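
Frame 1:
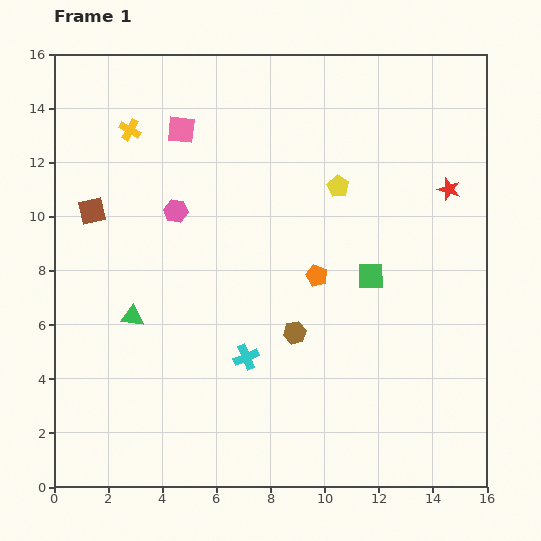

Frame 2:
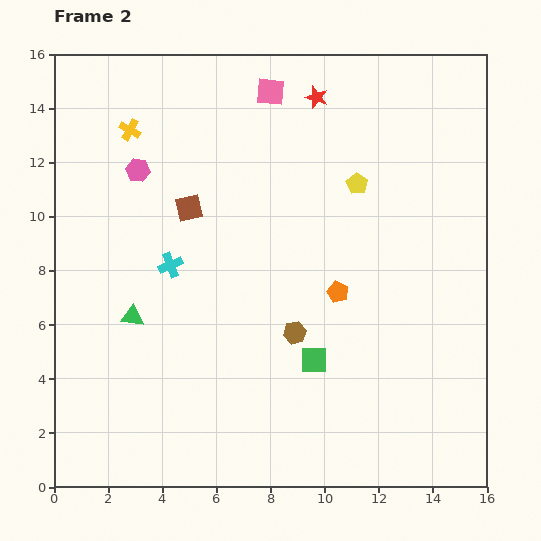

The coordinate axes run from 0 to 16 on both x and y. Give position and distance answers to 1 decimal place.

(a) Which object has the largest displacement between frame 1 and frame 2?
the red star

(moved 6.0; next 4.4)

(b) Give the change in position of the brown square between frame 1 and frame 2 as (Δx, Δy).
(3.6, 0.1)

The brown square was at (1.4, 10.2) in frame 1 and (5.0, 10.3) in frame 2.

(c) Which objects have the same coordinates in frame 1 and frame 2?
the green triangle, the brown hexagon, the yellow cross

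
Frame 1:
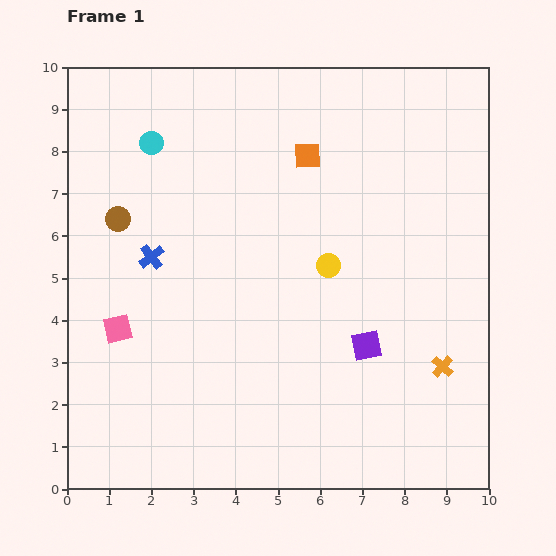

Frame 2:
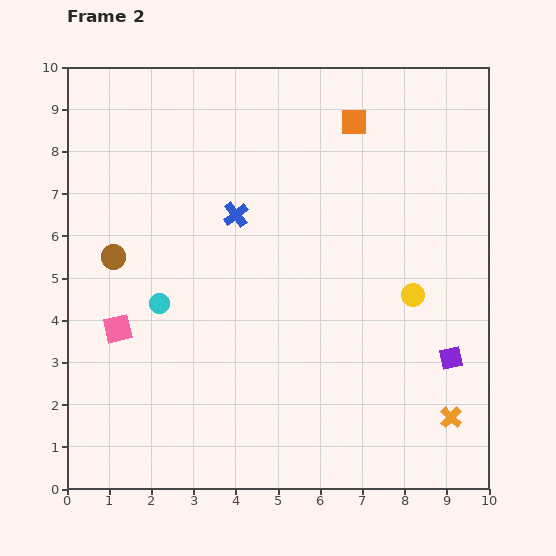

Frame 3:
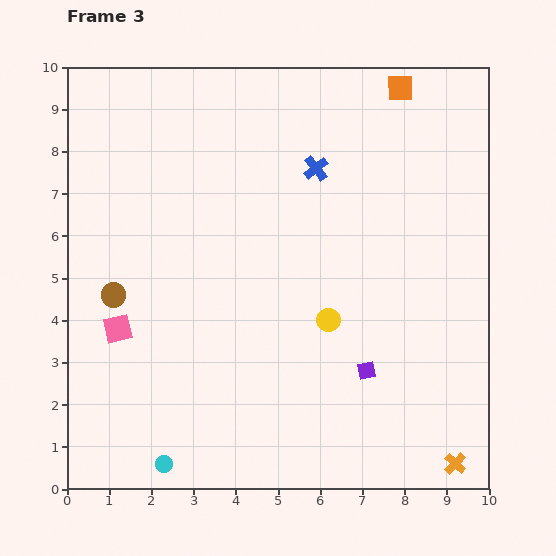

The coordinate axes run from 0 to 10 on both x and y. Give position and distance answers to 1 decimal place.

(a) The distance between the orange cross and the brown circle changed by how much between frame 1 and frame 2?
+0.4

Distance in frame 1: 8.5. Distance in frame 2: 8.9.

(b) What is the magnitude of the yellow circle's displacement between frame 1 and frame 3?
1.3

The yellow circle moved from (6.2, 5.3) to (6.2, 4.0), a distance of √(0.0² + 1.3²) ≈ 1.3.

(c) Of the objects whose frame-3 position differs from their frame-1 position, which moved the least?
the purple square

(moved 0.6)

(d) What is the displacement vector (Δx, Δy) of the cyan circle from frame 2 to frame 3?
(0.1, -3.8)

The cyan circle was at (2.2, 4.4) in frame 2 and (2.3, 0.6) in frame 3.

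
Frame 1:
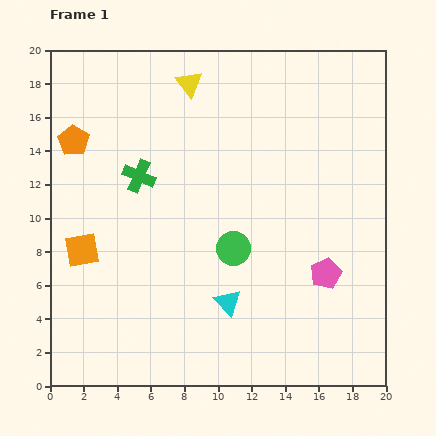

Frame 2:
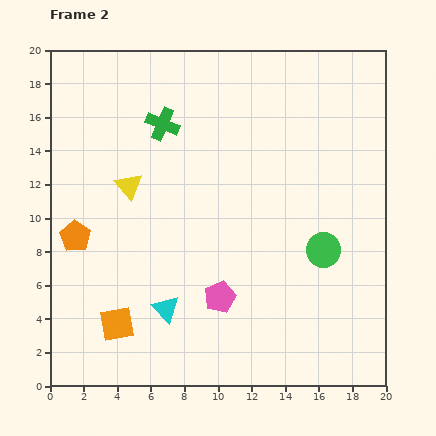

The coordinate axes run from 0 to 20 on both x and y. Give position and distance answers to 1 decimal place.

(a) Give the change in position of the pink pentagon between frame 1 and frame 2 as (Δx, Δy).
(-6.3, -1.4)

The pink pentagon was at (16.4, 6.7) in frame 1 and (10.1, 5.3) in frame 2.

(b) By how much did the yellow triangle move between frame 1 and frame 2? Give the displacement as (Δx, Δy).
(-3.6, -6.1)

The yellow triangle was at (8.3, 18.0) in frame 1 and (4.7, 11.9) in frame 2.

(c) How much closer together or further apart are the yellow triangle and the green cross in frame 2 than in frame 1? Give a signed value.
-2.1

Distance in frame 1: 6.3. Distance in frame 2: 4.2.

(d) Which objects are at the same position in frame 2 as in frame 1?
none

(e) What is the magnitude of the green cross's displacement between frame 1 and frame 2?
3.4

The green cross moved from (5.3, 12.5) to (6.7, 15.6), a distance of √(1.4² + 3.1²) ≈ 3.4.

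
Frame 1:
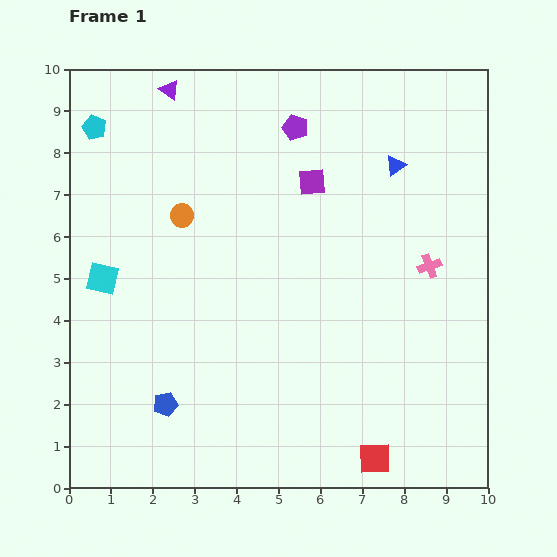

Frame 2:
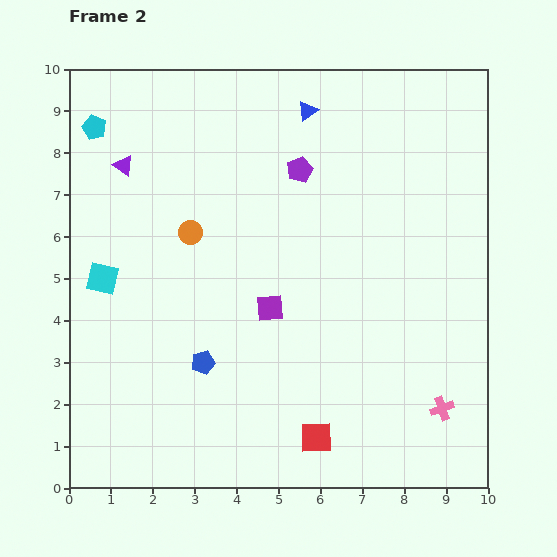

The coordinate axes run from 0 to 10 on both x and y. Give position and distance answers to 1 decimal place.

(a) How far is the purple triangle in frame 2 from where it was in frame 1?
2.1

The purple triangle moved from (2.4, 9.5) to (1.3, 7.7), a distance of √(1.1² + 1.8²) ≈ 2.1.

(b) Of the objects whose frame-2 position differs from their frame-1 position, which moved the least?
the orange circle

(moved 0.4)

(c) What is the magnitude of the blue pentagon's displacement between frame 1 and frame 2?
1.3

The blue pentagon moved from (2.3, 2.0) to (3.2, 3.0), a distance of √(0.9² + 1.0²) ≈ 1.3.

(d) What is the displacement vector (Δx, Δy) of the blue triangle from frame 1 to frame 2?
(-2.1, 1.3)

The blue triangle was at (7.8, 7.7) in frame 1 and (5.7, 9.0) in frame 2.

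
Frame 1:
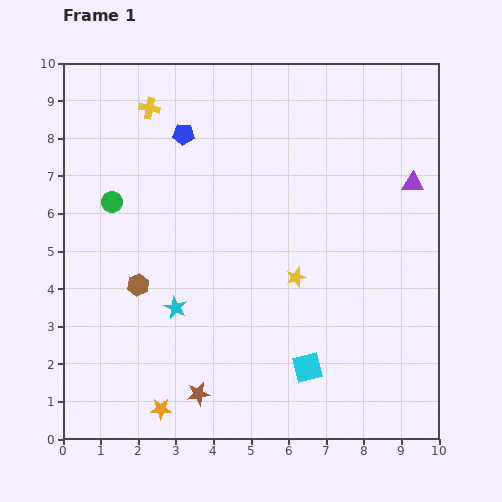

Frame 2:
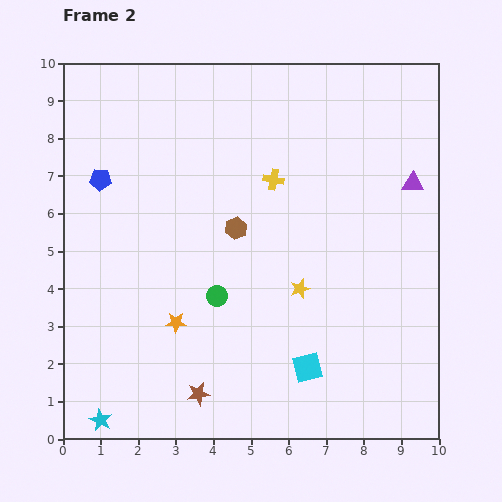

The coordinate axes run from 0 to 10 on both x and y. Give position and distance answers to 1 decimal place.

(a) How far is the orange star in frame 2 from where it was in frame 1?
2.3

The orange star moved from (2.6, 0.8) to (3.0, 3.1), a distance of √(0.4² + 2.3²) ≈ 2.3.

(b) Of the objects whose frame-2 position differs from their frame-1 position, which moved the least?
the yellow star

(moved 0.3)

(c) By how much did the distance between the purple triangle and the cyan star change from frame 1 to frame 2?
+3.3

Distance in frame 1: 7.1. Distance in frame 2: 10.4.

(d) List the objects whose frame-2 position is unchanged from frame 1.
the purple triangle, the brown star, the cyan square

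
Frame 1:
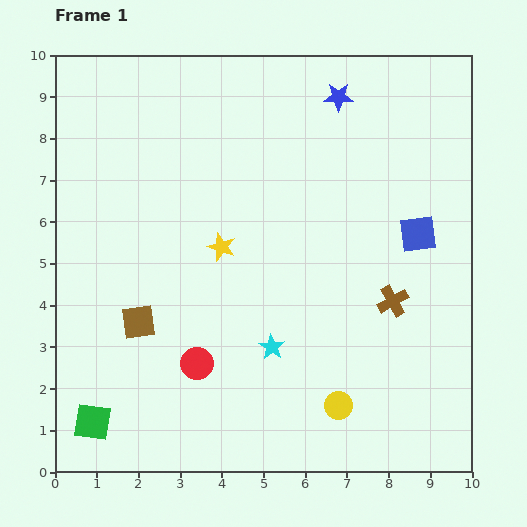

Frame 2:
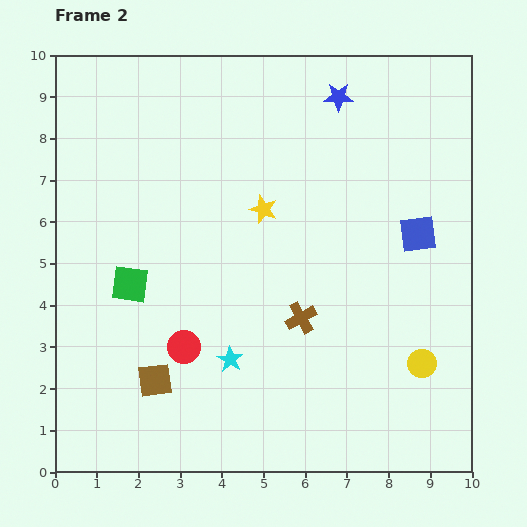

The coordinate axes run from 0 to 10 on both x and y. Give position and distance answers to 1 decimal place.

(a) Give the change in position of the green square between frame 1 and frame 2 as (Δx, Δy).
(0.9, 3.3)

The green square was at (0.9, 1.2) in frame 1 and (1.8, 4.5) in frame 2.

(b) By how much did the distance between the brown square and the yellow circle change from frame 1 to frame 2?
+1.2

Distance in frame 1: 5.2. Distance in frame 2: 6.4.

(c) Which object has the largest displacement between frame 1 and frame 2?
the green square

(moved 3.4; next 2.2)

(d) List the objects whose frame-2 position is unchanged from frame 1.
the blue square, the blue star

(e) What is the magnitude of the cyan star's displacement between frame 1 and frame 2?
1.0

The cyan star moved from (5.2, 3.0) to (4.2, 2.7), a distance of √(1.0² + 0.3²) ≈ 1.0.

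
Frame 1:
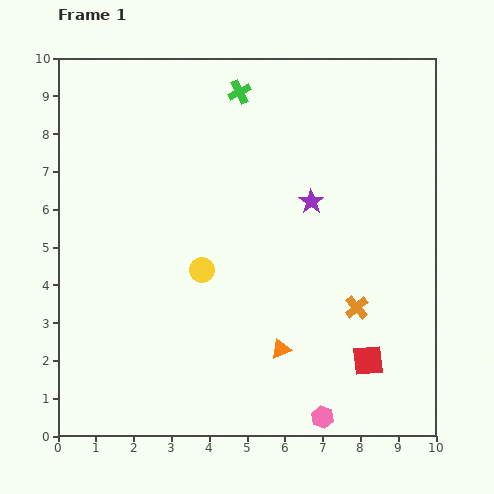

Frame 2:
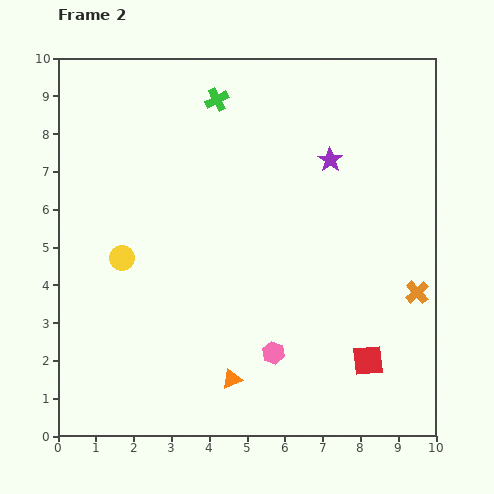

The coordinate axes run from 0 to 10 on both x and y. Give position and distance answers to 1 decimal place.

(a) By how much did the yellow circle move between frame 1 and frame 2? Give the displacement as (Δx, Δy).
(-2.1, 0.3)

The yellow circle was at (3.8, 4.4) in frame 1 and (1.7, 4.7) in frame 2.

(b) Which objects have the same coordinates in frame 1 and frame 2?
the red square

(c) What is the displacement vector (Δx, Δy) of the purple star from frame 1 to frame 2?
(0.5, 1.1)

The purple star was at (6.7, 6.2) in frame 1 and (7.2, 7.3) in frame 2.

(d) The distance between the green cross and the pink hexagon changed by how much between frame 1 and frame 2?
-2.0

Distance in frame 1: 8.9. Distance in frame 2: 6.9.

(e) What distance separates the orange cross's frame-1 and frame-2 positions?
1.6

The orange cross moved from (7.9, 3.4) to (9.5, 3.8), a distance of √(1.6² + 0.4²) ≈ 1.6.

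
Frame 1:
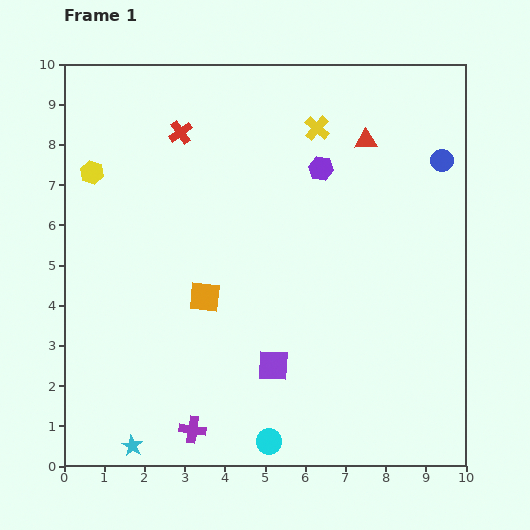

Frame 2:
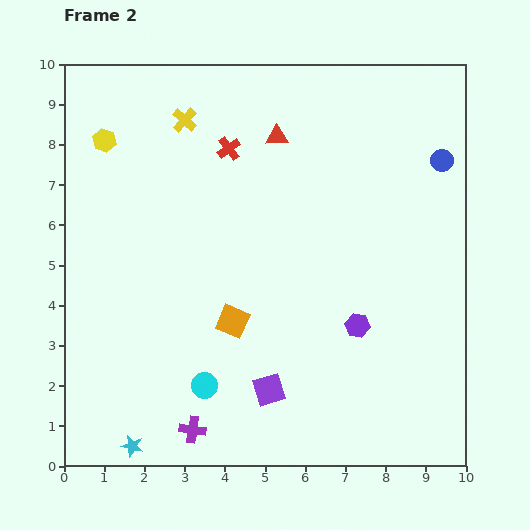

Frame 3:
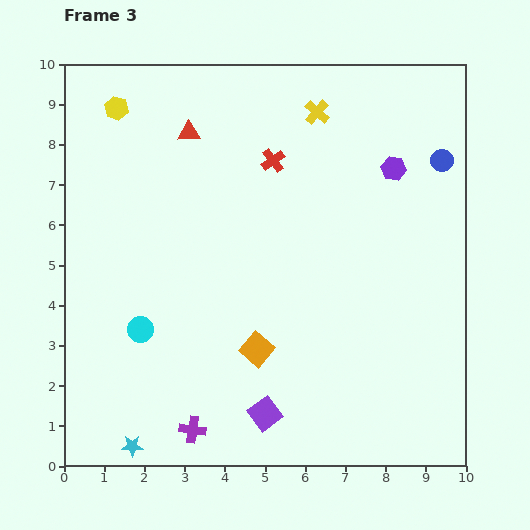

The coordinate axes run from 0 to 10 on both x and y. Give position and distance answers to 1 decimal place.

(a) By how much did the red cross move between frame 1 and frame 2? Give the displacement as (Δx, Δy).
(1.2, -0.4)

The red cross was at (2.9, 8.3) in frame 1 and (4.1, 7.9) in frame 2.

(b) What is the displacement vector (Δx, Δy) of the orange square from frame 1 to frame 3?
(1.3, -1.3)

The orange square was at (3.5, 4.2) in frame 1 and (4.8, 2.9) in frame 3.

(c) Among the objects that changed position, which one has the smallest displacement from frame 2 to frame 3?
the purple square

(moved 0.6)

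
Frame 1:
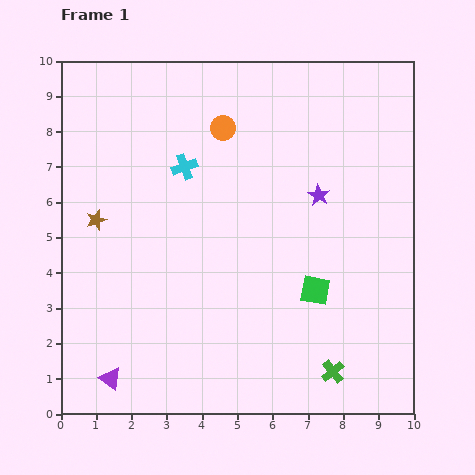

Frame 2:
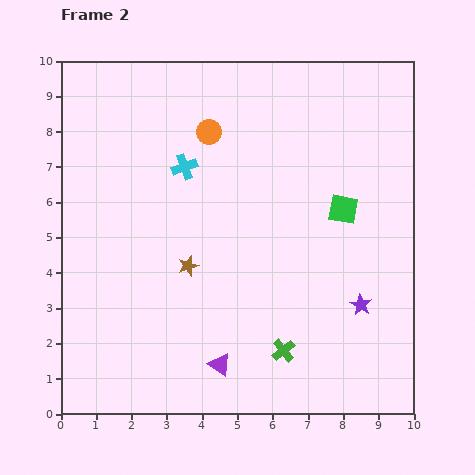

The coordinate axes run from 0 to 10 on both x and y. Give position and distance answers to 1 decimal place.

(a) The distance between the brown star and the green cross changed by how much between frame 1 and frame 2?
-4.4

Distance in frame 1: 8.0. Distance in frame 2: 3.6.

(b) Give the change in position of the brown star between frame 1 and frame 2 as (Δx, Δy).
(2.6, -1.3)

The brown star was at (1.0, 5.5) in frame 1 and (3.6, 4.2) in frame 2.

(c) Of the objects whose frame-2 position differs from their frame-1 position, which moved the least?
the orange circle

(moved 0.4)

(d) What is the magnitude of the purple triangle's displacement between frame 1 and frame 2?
3.1

The purple triangle moved from (1.4, 1.0) to (4.5, 1.4), a distance of √(3.1² + 0.4²) ≈ 3.1.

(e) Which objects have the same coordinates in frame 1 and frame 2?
the cyan cross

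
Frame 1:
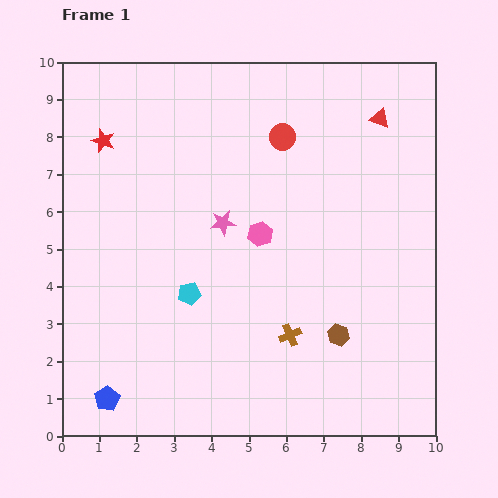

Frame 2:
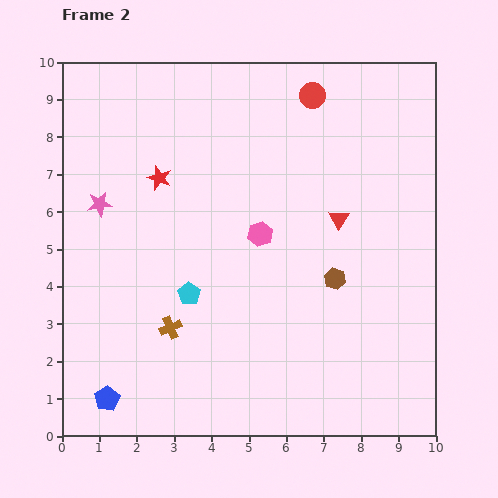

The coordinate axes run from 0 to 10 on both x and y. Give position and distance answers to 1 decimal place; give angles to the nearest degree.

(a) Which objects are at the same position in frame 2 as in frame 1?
the pink hexagon, the cyan pentagon, the blue pentagon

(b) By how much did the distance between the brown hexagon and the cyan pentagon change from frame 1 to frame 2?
-0.2

Distance in frame 1: 4.1. Distance in frame 2: 3.9.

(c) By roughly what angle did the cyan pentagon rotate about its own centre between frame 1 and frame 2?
26° counter-clockwise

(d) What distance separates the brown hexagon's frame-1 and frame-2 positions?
1.5

The brown hexagon moved from (7.4, 2.7) to (7.3, 4.2), a distance of √(0.1² + 1.5²) ≈ 1.5.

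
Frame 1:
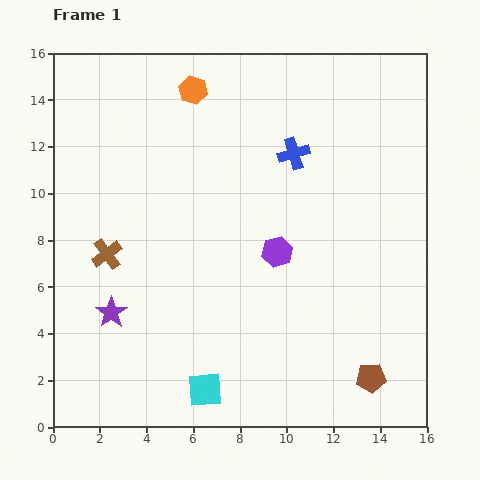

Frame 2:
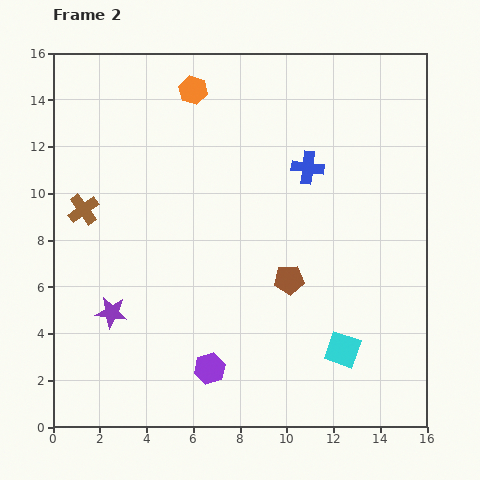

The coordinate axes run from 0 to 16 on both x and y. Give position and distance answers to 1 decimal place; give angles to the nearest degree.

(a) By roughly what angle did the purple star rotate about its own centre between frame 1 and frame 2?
30° counter-clockwise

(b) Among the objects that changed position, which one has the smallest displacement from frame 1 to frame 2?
the blue cross

(moved 0.8)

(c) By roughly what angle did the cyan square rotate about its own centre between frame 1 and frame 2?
23° clockwise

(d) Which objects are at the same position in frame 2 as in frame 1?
the purple star, the orange hexagon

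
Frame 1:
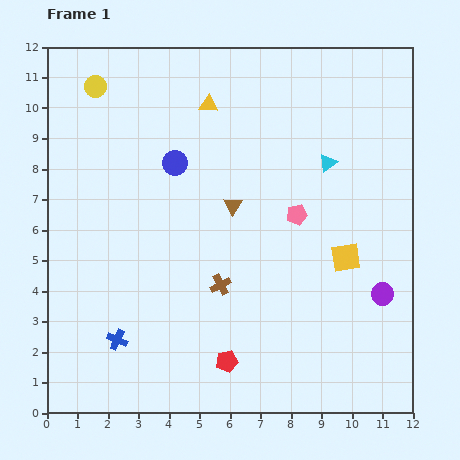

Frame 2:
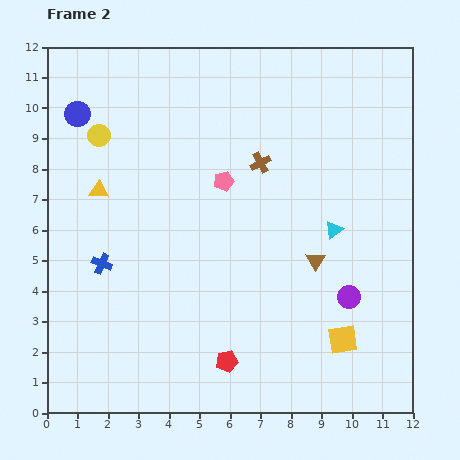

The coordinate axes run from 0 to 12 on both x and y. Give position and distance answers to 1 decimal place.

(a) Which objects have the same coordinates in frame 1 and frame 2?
the red pentagon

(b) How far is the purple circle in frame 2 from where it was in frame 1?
1.1

The purple circle moved from (11.0, 3.9) to (9.9, 3.8), a distance of √(1.1² + 0.1²) ≈ 1.1.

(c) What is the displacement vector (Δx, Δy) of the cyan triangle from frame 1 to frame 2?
(0.2, -2.2)

The cyan triangle was at (9.2, 8.2) in frame 1 and (9.4, 6.0) in frame 2.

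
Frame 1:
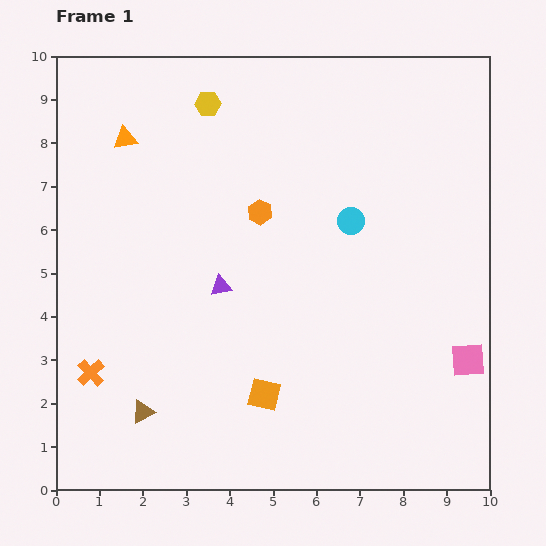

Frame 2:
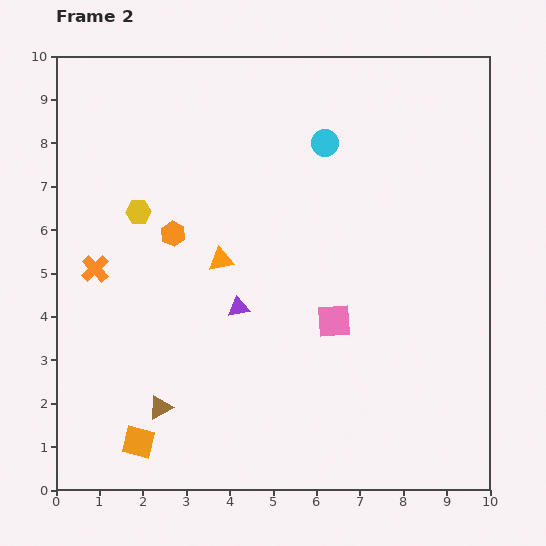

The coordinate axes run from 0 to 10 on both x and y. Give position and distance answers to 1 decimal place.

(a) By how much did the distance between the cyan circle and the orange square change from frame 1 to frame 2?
+3.6

Distance in frame 1: 4.5. Distance in frame 2: 8.1.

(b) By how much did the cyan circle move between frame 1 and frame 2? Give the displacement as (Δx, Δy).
(-0.6, 1.8)

The cyan circle was at (6.8, 6.2) in frame 1 and (6.2, 8.0) in frame 2.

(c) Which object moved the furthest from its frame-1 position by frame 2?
the orange triangle

(moved 3.6; next 3.2)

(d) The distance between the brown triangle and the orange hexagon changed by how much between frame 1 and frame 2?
-1.3

Distance in frame 1: 5.3. Distance in frame 2: 4.0.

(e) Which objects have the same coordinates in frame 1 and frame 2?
none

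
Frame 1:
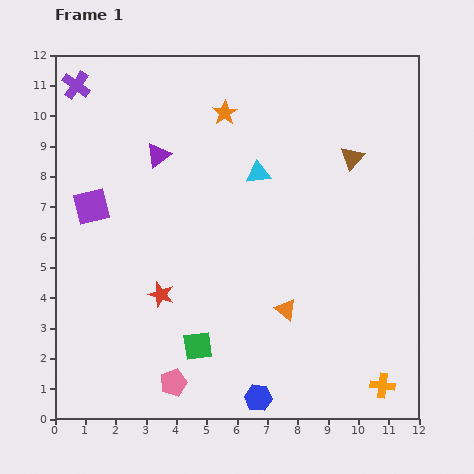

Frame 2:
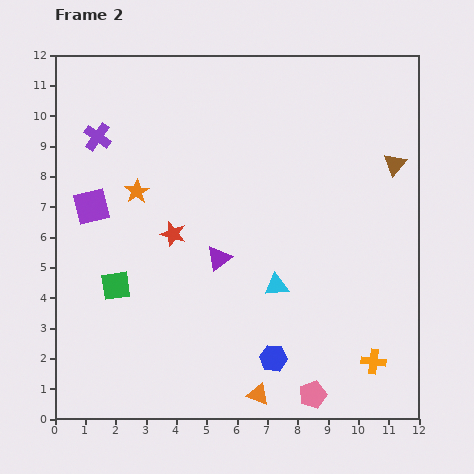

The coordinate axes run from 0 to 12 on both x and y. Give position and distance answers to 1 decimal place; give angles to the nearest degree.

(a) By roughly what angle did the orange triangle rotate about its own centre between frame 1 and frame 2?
18° counter-clockwise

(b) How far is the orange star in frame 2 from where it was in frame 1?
3.9

The orange star moved from (5.6, 10.1) to (2.7, 7.5), a distance of √(2.9² + 2.6²) ≈ 3.9.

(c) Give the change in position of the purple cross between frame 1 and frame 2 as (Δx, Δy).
(0.7, -1.7)

The purple cross was at (0.7, 11.0) in frame 1 and (1.4, 9.3) in frame 2.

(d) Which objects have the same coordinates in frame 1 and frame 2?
the purple square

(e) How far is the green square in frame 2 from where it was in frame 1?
3.4

The green square moved from (4.7, 2.4) to (2.0, 4.4), a distance of √(2.7² + 2.0²) ≈ 3.4.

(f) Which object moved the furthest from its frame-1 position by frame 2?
the pink pentagon

(moved 4.6; next 3.9)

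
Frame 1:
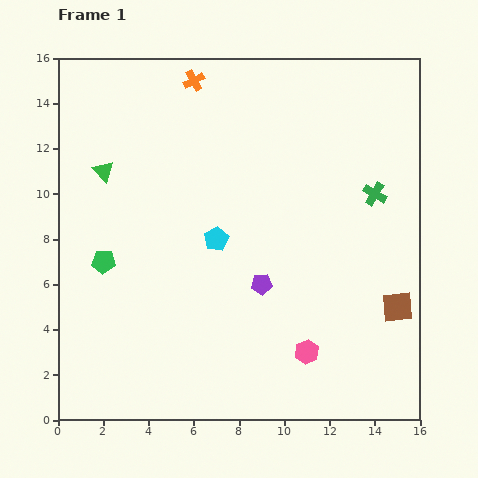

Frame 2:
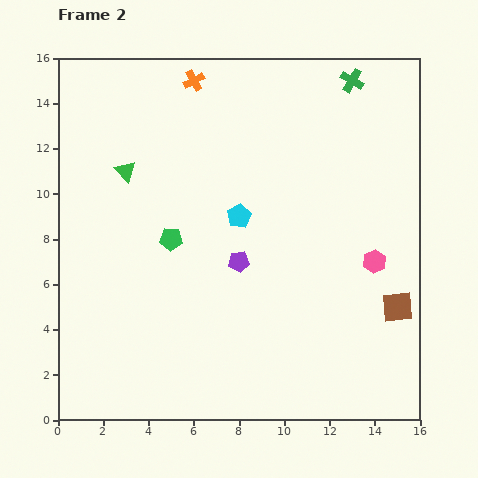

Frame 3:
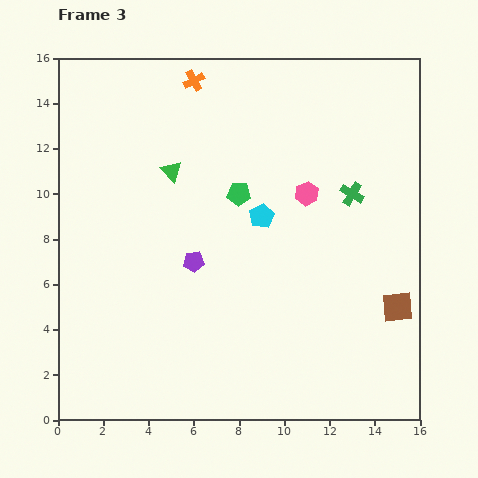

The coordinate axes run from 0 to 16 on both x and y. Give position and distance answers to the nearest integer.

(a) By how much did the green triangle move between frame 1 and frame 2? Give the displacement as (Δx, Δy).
(1, 0)

The green triangle was at (2, 11) in frame 1 and (3, 11) in frame 2.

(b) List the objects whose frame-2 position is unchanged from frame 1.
the orange cross, the brown square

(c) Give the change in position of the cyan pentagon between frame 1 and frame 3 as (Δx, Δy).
(2, 1)

The cyan pentagon was at (7, 8) in frame 1 and (9, 9) in frame 3.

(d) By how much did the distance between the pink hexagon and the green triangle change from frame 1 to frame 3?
-6

Distance in frame 1: 12. Distance in frame 3: 6.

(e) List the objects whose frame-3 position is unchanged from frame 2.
the orange cross, the brown square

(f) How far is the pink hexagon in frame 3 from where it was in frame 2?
4

The pink hexagon moved from (14, 7) to (11, 10), a distance of √(3² + 3²) ≈ 4.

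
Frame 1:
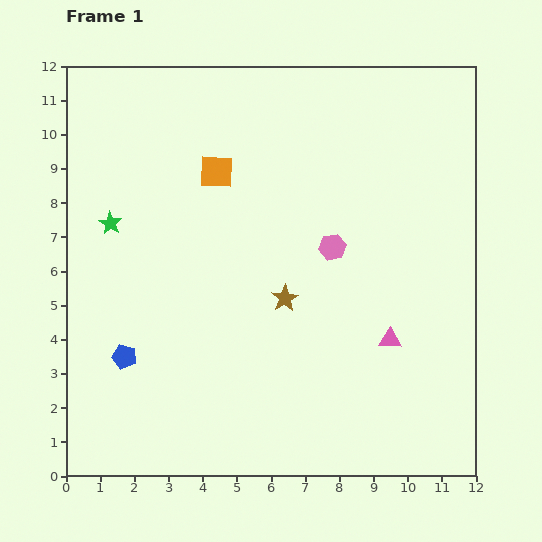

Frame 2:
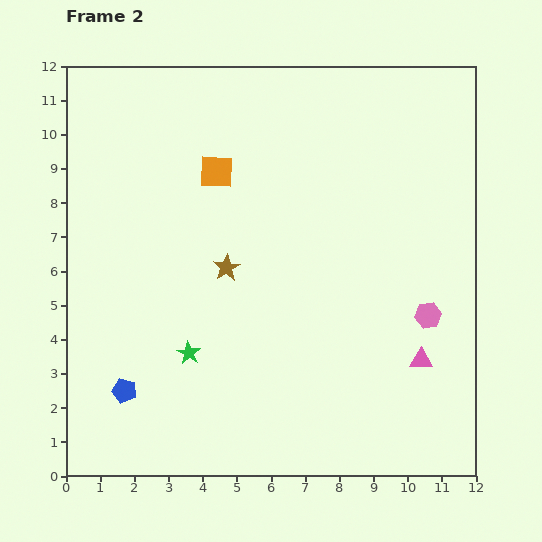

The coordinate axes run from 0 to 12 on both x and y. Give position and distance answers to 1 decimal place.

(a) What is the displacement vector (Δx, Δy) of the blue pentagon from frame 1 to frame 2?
(0.0, -1.0)

The blue pentagon was at (1.7, 3.5) in frame 1 and (1.7, 2.5) in frame 2.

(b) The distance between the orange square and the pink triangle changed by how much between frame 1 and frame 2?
+1.0

Distance in frame 1: 7.1. Distance in frame 2: 8.1.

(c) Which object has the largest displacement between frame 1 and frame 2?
the green star

(moved 4.4; next 3.4)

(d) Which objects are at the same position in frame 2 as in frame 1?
the orange square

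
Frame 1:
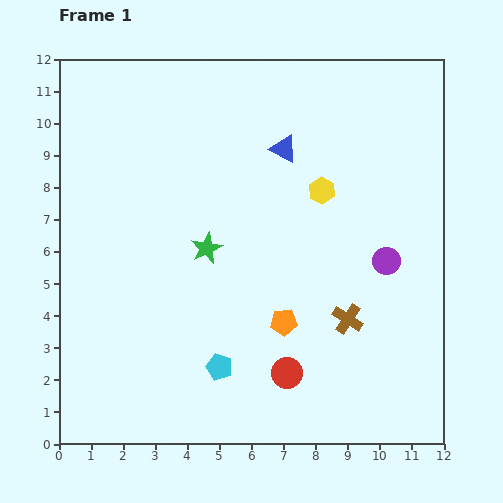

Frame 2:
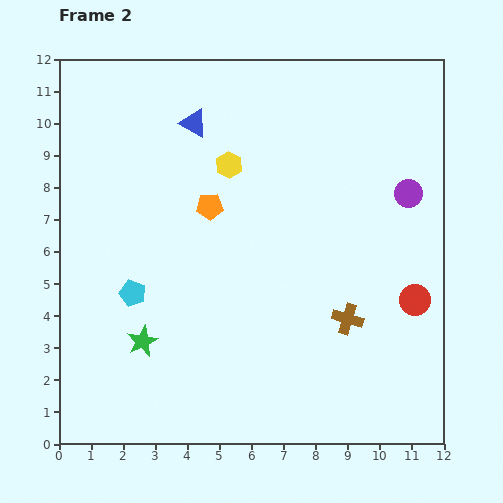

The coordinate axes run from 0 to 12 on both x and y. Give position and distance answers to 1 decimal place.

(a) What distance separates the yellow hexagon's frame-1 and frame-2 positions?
3.0

The yellow hexagon moved from (8.2, 7.9) to (5.3, 8.7), a distance of √(2.9² + 0.8²) ≈ 3.0.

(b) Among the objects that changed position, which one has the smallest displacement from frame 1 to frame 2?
the purple circle

(moved 2.2)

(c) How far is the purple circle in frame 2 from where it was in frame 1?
2.2

The purple circle moved from (10.2, 5.7) to (10.9, 7.8), a distance of √(0.7² + 2.1²) ≈ 2.2.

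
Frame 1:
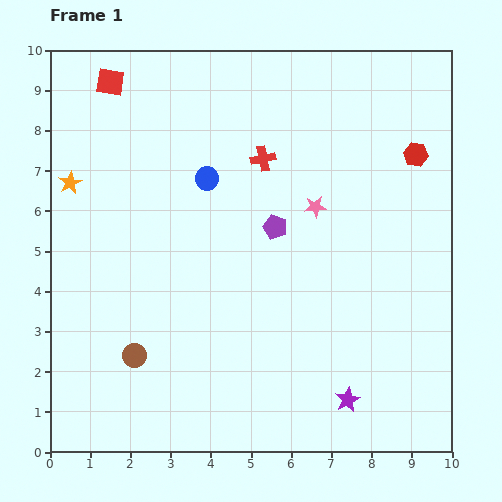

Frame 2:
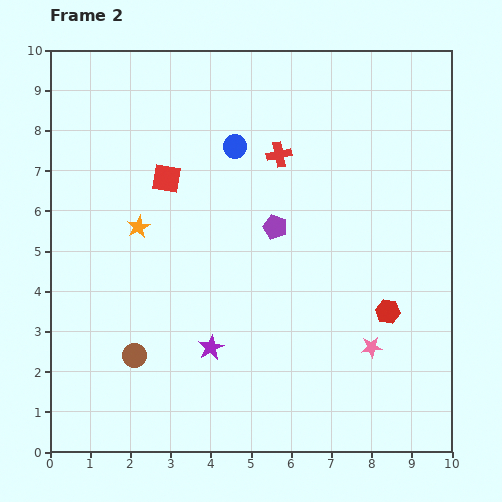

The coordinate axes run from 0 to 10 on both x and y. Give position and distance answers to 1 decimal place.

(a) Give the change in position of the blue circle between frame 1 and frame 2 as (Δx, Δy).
(0.7, 0.8)

The blue circle was at (3.9, 6.8) in frame 1 and (4.6, 7.6) in frame 2.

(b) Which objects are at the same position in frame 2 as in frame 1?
the brown circle, the purple pentagon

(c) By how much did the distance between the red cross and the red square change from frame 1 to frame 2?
-1.3

Distance in frame 1: 4.2. Distance in frame 2: 2.9.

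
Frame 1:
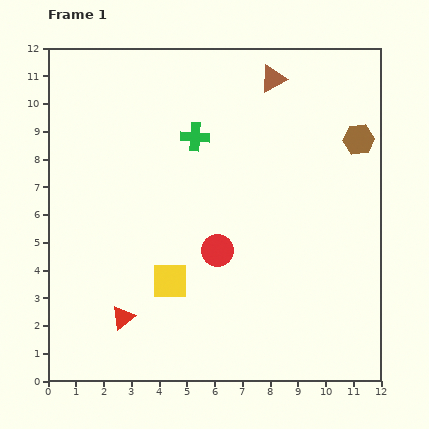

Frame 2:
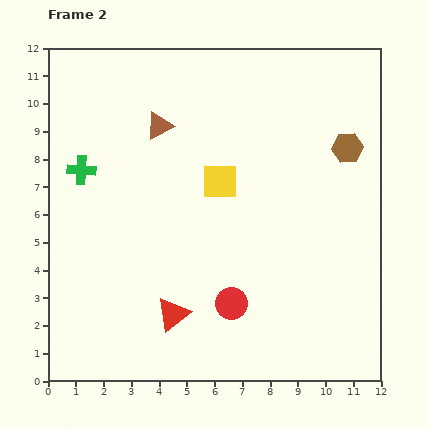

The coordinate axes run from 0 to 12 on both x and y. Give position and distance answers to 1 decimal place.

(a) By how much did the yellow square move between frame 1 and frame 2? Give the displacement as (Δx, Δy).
(1.8, 3.6)

The yellow square was at (4.4, 3.6) in frame 1 and (6.2, 7.2) in frame 2.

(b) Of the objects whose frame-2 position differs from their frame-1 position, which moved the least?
the brown hexagon

(moved 0.5)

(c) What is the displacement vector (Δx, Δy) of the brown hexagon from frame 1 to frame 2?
(-0.4, -0.3)

The brown hexagon was at (11.2, 8.7) in frame 1 and (10.8, 8.4) in frame 2.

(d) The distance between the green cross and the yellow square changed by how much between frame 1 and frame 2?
-0.3

Distance in frame 1: 5.3. Distance in frame 2: 5.0.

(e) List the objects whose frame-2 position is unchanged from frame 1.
none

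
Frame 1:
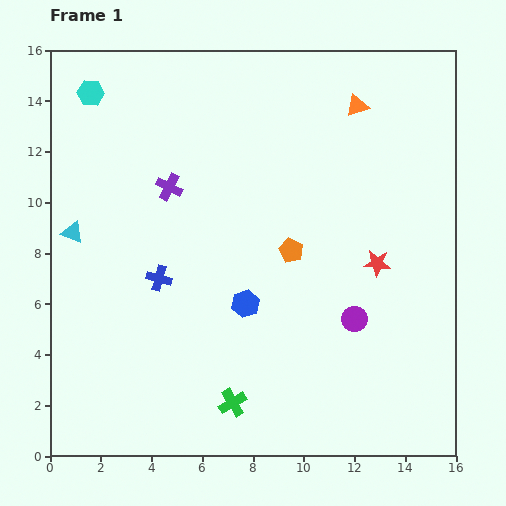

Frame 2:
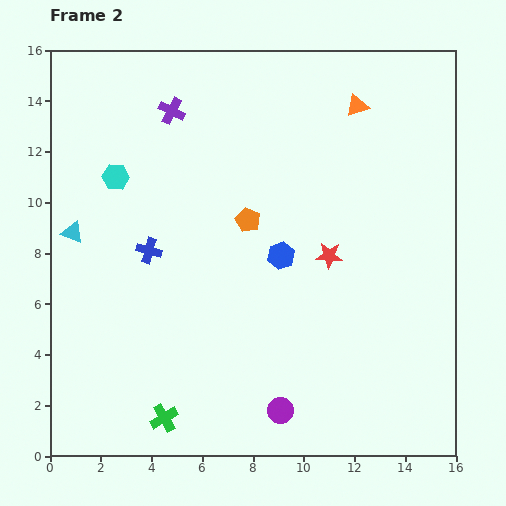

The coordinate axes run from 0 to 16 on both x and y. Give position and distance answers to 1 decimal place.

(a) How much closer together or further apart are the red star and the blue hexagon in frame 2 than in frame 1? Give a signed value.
-3.5

Distance in frame 1: 5.4. Distance in frame 2: 1.9.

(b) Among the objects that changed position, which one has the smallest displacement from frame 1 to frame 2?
the blue cross

(moved 1.2)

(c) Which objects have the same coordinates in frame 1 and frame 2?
the orange triangle, the cyan triangle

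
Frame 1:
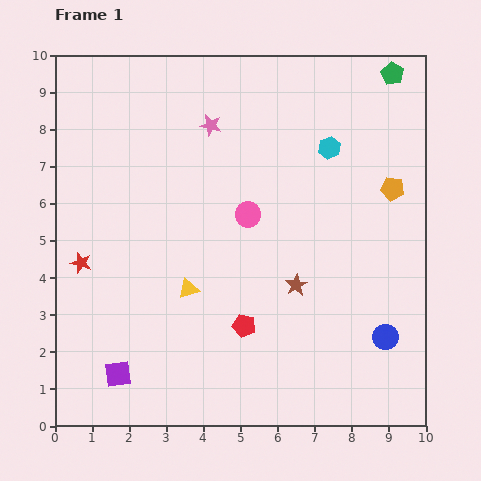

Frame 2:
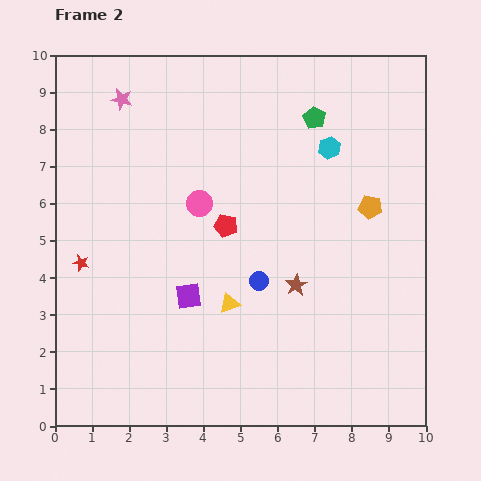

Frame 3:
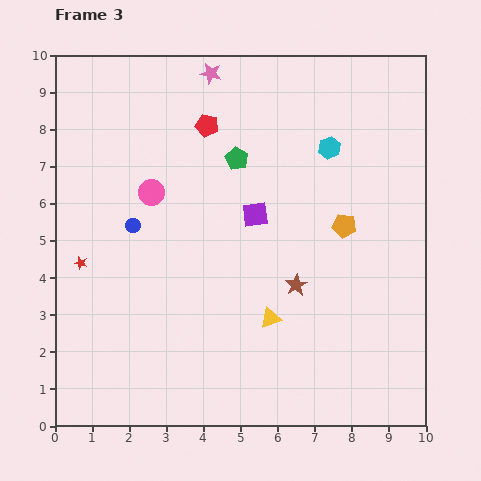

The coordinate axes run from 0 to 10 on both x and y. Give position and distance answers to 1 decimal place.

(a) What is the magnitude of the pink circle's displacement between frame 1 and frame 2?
1.3

The pink circle moved from (5.2, 5.7) to (3.9, 6.0), a distance of √(1.3² + 0.3²) ≈ 1.3.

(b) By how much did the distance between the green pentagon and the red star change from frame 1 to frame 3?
-4.8

Distance in frame 1: 9.8. Distance in frame 3: 5.0.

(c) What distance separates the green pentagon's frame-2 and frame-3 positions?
2.4

The green pentagon moved from (7.0, 8.3) to (4.9, 7.2), a distance of √(2.1² + 1.1²) ≈ 2.4.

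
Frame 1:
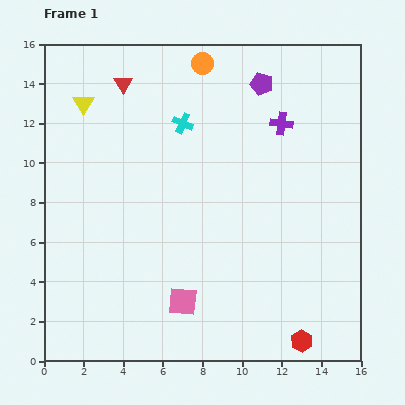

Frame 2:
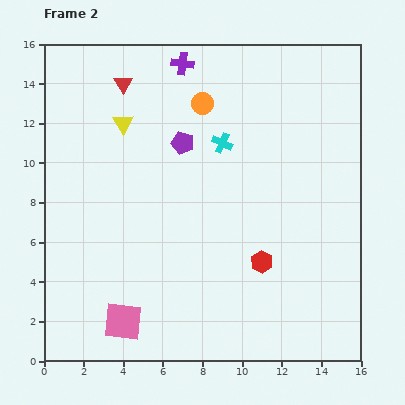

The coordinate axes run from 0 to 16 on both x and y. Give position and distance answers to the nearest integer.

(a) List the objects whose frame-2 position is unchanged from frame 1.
the red triangle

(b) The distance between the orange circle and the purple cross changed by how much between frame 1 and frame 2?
-3

Distance in frame 1: 5. Distance in frame 2: 2.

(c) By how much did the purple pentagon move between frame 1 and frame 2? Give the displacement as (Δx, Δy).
(-4, -3)

The purple pentagon was at (11, 14) in frame 1 and (7, 11) in frame 2.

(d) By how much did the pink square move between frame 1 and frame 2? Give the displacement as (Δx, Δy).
(-3, -1)

The pink square was at (7, 3) in frame 1 and (4, 2) in frame 2.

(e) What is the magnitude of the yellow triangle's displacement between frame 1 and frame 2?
2

The yellow triangle moved from (2, 13) to (4, 12), a distance of √(2² + 1²) ≈ 2.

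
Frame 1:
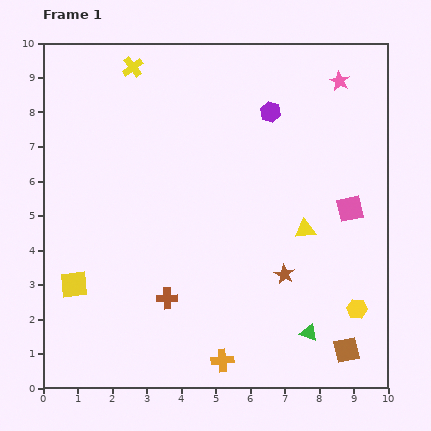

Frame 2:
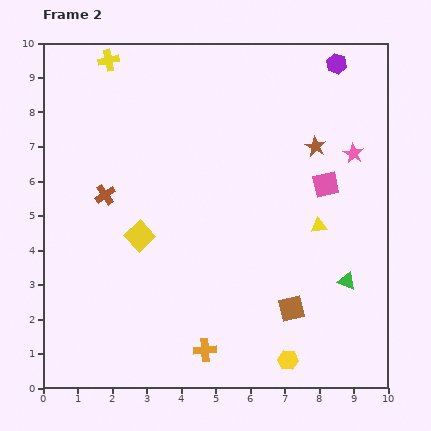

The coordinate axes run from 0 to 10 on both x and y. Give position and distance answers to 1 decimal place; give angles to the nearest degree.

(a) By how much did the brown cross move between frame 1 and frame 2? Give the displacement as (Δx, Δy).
(-1.8, 3.0)

The brown cross was at (3.6, 2.6) in frame 1 and (1.8, 5.6) in frame 2.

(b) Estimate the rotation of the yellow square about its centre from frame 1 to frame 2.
37° counter-clockwise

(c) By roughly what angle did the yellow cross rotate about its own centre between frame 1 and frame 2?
25° clockwise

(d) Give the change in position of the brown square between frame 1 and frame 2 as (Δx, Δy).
(-1.6, 1.2)

The brown square was at (8.8, 1.1) in frame 1 and (7.2, 2.3) in frame 2.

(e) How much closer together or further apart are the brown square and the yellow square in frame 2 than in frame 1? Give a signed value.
-3.2

Distance in frame 1: 8.1. Distance in frame 2: 4.9.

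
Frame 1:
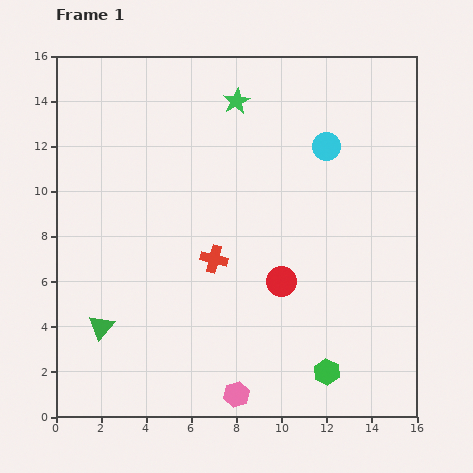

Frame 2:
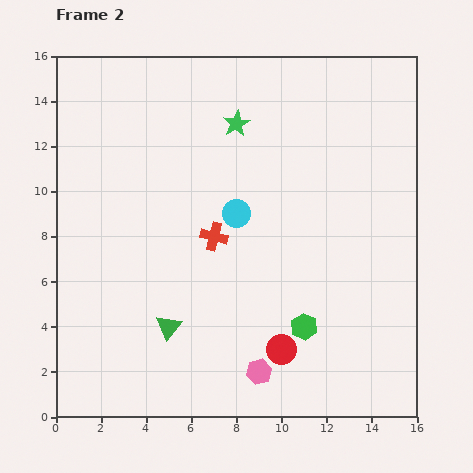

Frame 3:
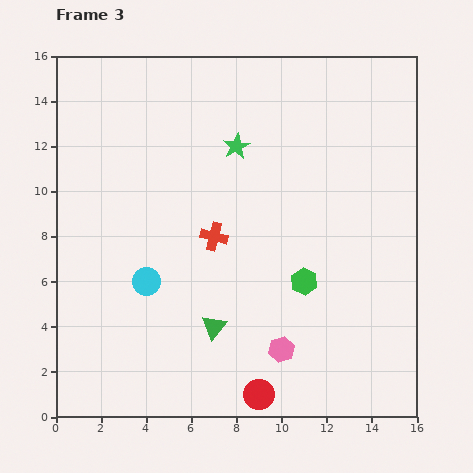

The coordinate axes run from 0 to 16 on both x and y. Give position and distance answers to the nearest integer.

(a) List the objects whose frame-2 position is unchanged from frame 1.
none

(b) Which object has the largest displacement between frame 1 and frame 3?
the cyan circle

(moved 10; next 5)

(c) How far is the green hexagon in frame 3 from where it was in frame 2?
2

The green hexagon moved from (11, 4) to (11, 6), a distance of √(0² + 2²) ≈ 2.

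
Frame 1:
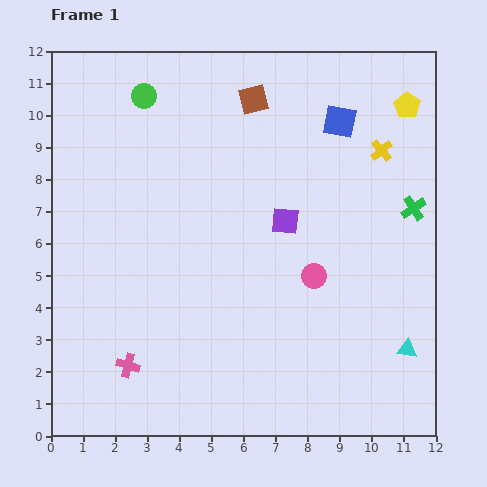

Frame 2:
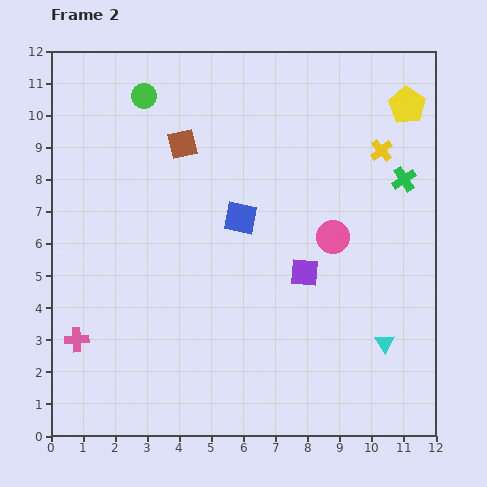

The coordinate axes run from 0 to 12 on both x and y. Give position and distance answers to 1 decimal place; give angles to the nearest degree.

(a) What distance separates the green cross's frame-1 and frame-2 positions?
0.9

The green cross moved from (11.3, 7.1) to (11.0, 8.0), a distance of √(0.3² + 0.9²) ≈ 0.9.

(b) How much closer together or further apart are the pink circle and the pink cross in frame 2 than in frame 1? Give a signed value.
+2.2

Distance in frame 1: 6.4. Distance in frame 2: 8.6.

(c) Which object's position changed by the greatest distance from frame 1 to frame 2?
the blue square

(moved 4.3; next 2.6)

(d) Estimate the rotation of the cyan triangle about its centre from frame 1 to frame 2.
51° clockwise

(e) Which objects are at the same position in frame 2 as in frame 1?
the green circle, the yellow cross, the yellow pentagon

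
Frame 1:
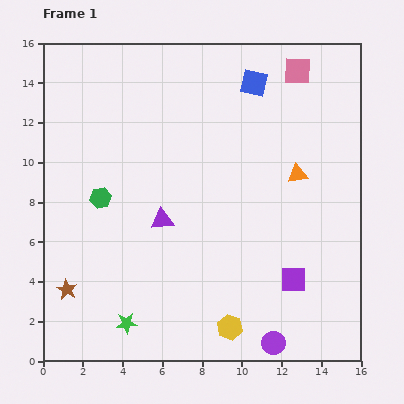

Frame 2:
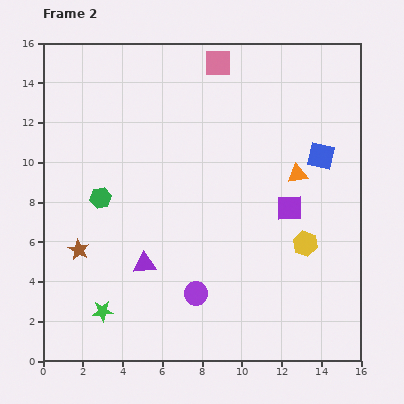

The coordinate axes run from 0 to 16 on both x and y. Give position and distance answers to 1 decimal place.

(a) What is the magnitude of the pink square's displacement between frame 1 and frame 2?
4.0

The pink square moved from (12.8, 14.6) to (8.8, 15.0), a distance of √(4.0² + 0.4²) ≈ 4.0.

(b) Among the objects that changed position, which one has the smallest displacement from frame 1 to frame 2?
the green star

(moved 1.3)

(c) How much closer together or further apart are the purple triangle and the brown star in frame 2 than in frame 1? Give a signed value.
-2.5

Distance in frame 1: 5.9. Distance in frame 2: 3.4.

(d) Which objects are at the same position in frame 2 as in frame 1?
the orange triangle, the green hexagon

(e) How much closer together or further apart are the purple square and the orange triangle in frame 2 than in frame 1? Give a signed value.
-3.6

Distance in frame 1: 5.3. Distance in frame 2: 1.7.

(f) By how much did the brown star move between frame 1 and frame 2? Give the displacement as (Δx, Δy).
(0.6, 2.0)

The brown star was at (1.2, 3.6) in frame 1 and (1.8, 5.6) in frame 2.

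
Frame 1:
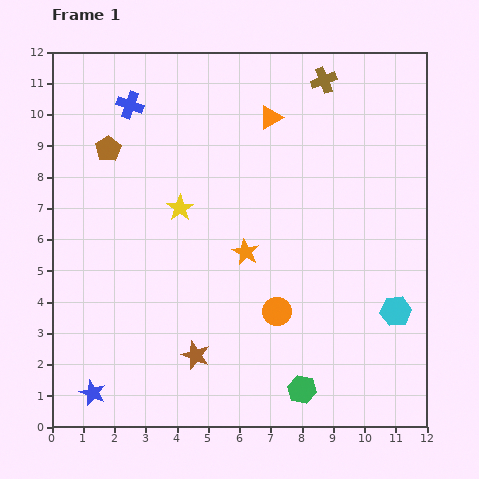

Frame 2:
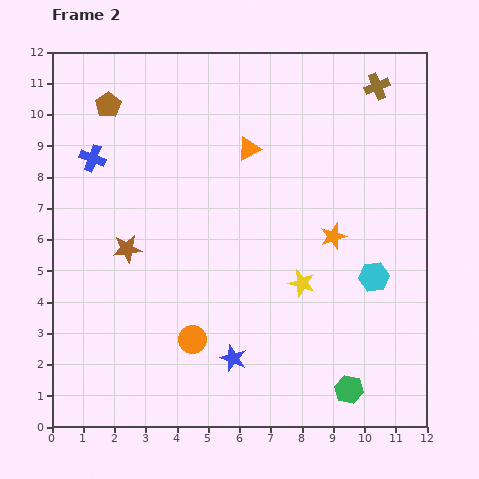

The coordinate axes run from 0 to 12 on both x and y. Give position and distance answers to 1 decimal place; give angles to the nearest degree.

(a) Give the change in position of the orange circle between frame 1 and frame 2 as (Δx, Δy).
(-2.7, -0.9)

The orange circle was at (7.2, 3.7) in frame 1 and (4.5, 2.8) in frame 2.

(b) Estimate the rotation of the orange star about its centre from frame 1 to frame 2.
25° clockwise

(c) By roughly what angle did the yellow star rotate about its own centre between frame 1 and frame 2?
22° counter-clockwise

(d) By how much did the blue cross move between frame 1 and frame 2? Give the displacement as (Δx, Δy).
(-1.2, -1.7)

The blue cross was at (2.5, 10.3) in frame 1 and (1.3, 8.6) in frame 2.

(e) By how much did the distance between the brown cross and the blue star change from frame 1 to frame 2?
-2.6

Distance in frame 1: 12.4. Distance in frame 2: 9.8.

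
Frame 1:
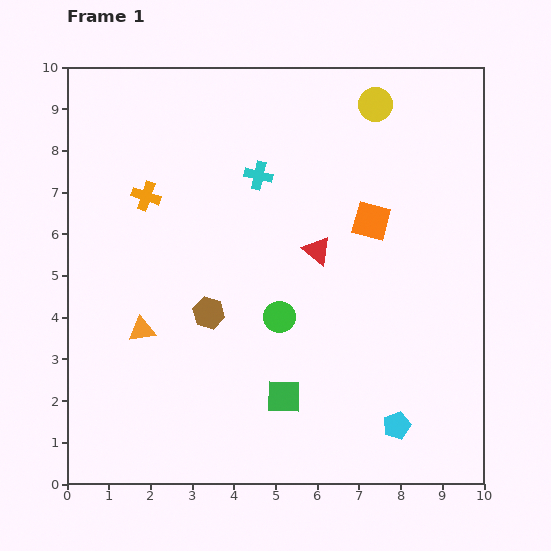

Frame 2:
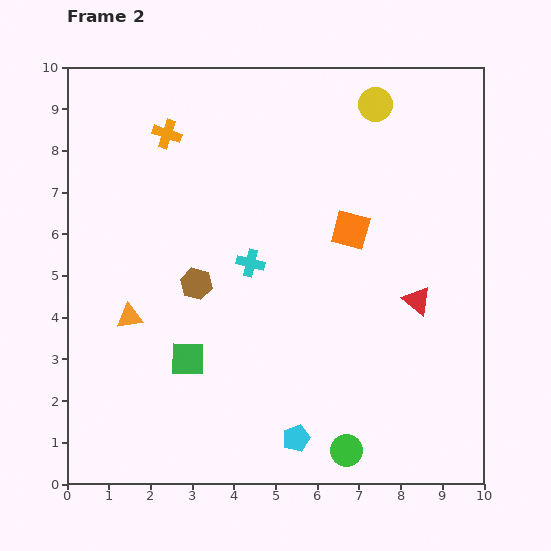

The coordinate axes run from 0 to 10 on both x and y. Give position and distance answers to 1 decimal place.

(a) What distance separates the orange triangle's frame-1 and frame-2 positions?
0.4

The orange triangle moved from (1.8, 3.7) to (1.5, 4.0), a distance of √(0.3² + 0.3²) ≈ 0.4.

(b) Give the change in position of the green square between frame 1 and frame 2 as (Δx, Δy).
(-2.3, 0.9)

The green square was at (5.2, 2.1) in frame 1 and (2.9, 3.0) in frame 2.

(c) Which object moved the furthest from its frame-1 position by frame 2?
the green circle

(moved 3.6; next 2.7)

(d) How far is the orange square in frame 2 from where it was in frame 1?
0.5

The orange square moved from (7.3, 6.3) to (6.8, 6.1), a distance of √(0.5² + 0.2²) ≈ 0.5.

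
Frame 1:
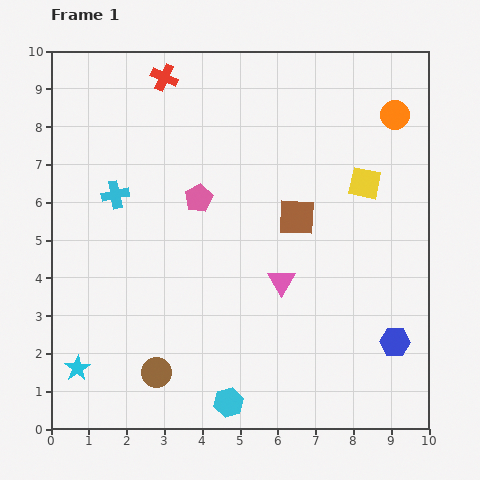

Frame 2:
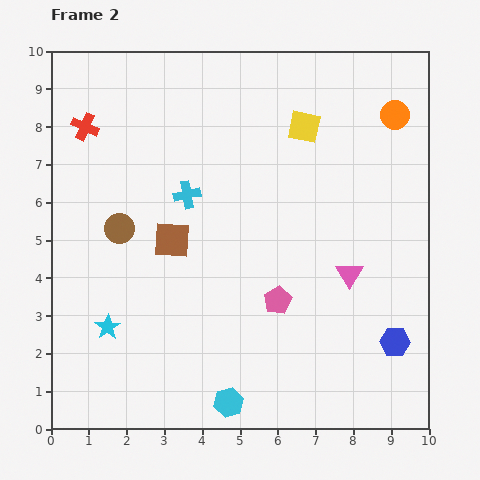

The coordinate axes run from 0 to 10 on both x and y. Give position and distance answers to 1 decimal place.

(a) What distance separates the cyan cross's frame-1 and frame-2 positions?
1.9

The cyan cross moved from (1.7, 6.2) to (3.6, 6.2), a distance of √(1.9² + 0.0²) ≈ 1.9.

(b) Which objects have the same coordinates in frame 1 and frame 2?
the cyan hexagon, the orange circle, the blue hexagon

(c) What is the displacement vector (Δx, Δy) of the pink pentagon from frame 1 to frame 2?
(2.1, -2.7)

The pink pentagon was at (3.9, 6.1) in frame 1 and (6.0, 3.4) in frame 2.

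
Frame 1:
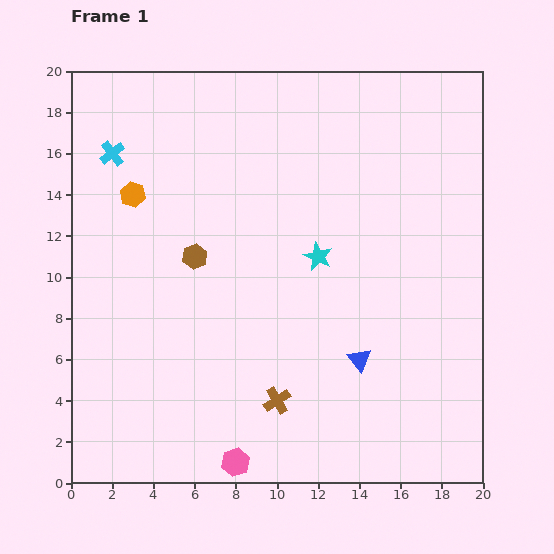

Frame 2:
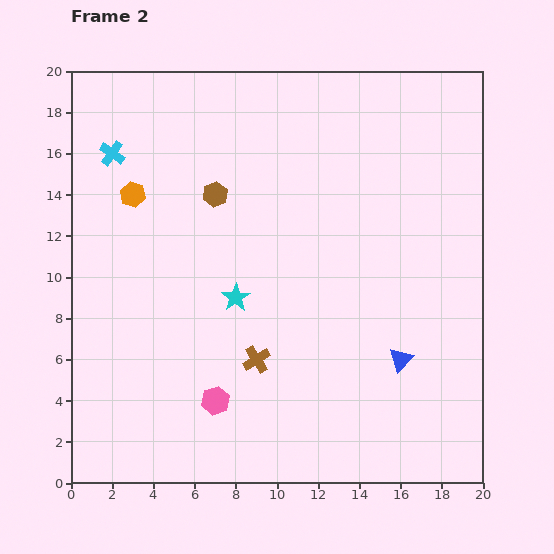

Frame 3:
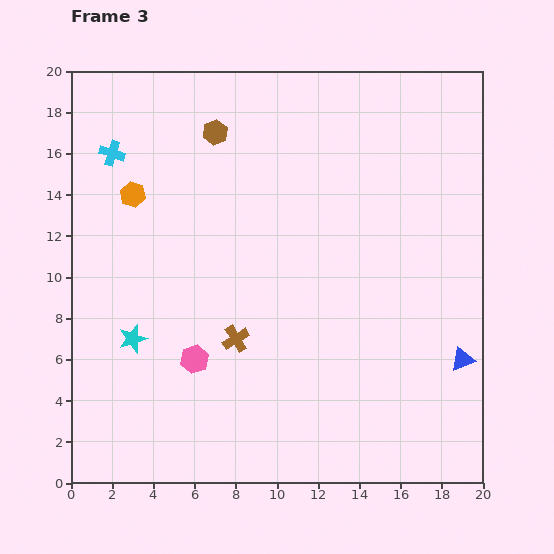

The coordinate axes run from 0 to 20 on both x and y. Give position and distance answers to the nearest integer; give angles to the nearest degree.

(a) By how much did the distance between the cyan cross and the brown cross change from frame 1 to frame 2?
-2

Distance in frame 1: 14. Distance in frame 2: 12.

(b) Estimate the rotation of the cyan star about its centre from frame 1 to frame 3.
30° clockwise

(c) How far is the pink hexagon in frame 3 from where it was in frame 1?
5

The pink hexagon moved from (8, 1) to (6, 6), a distance of √(2² + 5²) ≈ 5.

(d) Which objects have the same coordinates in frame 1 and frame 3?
the cyan cross, the orange hexagon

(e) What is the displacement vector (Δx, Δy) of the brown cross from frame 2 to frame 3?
(-1, 1)

The brown cross was at (9, 6) in frame 2 and (8, 7) in frame 3.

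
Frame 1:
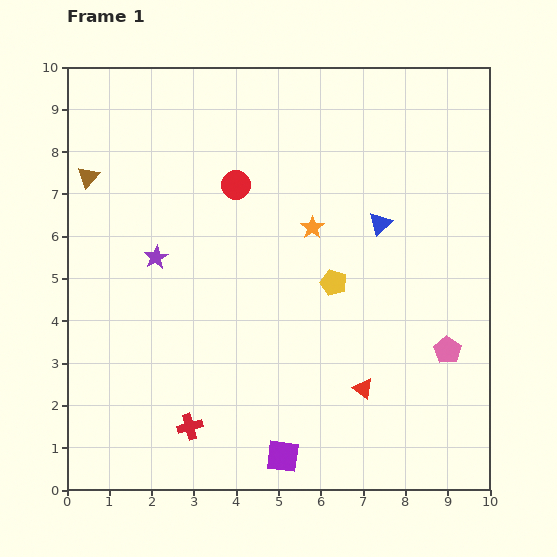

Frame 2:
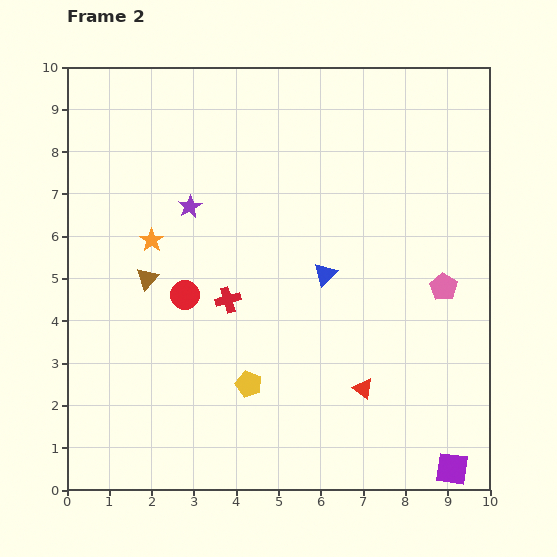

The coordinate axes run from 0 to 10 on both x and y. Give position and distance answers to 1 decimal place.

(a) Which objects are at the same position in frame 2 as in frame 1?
the red triangle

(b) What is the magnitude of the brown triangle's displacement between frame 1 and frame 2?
2.8

The brown triangle moved from (0.5, 7.4) to (1.9, 5.0), a distance of √(1.4² + 2.4²) ≈ 2.8.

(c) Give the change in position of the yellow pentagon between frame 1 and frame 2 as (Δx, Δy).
(-2.0, -2.4)

The yellow pentagon was at (6.3, 4.9) in frame 1 and (4.3, 2.5) in frame 2.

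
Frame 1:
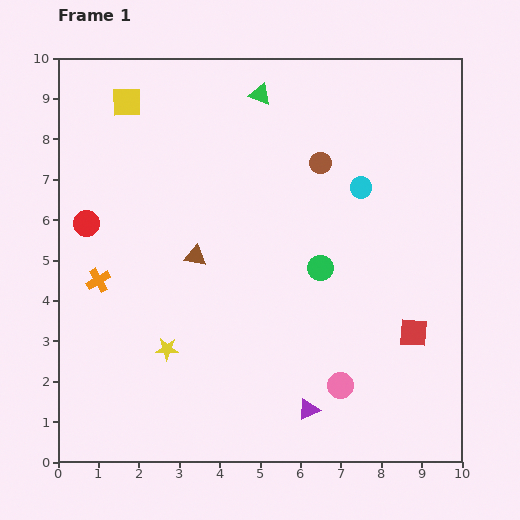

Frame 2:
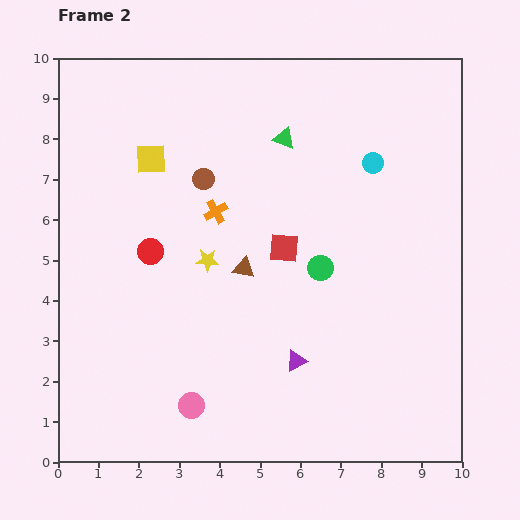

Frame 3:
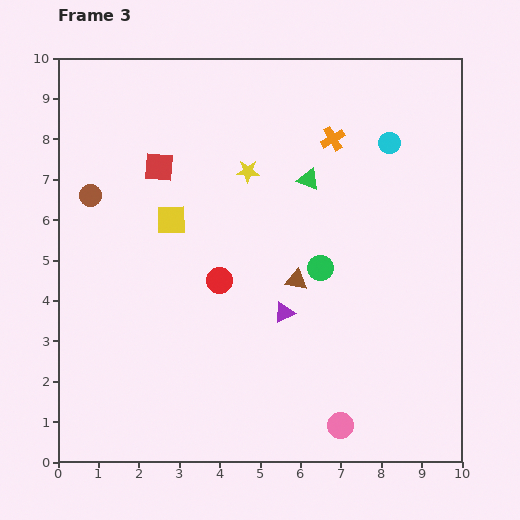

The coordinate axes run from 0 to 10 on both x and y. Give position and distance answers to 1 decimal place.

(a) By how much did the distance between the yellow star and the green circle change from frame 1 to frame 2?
-1.5

Distance in frame 1: 4.3. Distance in frame 2: 2.8.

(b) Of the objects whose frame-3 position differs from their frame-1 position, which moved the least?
the pink circle

(moved 1.0)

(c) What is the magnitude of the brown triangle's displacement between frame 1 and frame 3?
2.6

The brown triangle moved from (3.4, 5.1) to (5.9, 4.5), a distance of √(2.5² + 0.6²) ≈ 2.6.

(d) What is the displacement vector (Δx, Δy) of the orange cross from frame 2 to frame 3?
(2.9, 1.8)

The orange cross was at (3.9, 6.2) in frame 2 and (6.8, 8.0) in frame 3.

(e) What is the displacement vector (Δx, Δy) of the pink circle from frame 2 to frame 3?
(3.7, -0.5)

The pink circle was at (3.3, 1.4) in frame 2 and (7.0, 0.9) in frame 3.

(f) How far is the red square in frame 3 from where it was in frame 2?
3.7

The red square moved from (5.6, 5.3) to (2.5, 7.3), a distance of √(3.1² + 2.0²) ≈ 3.7.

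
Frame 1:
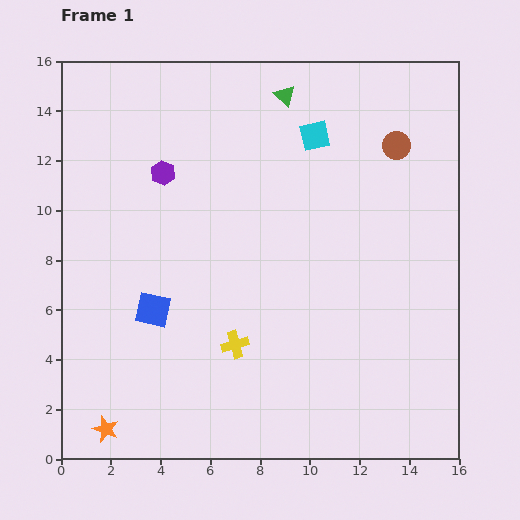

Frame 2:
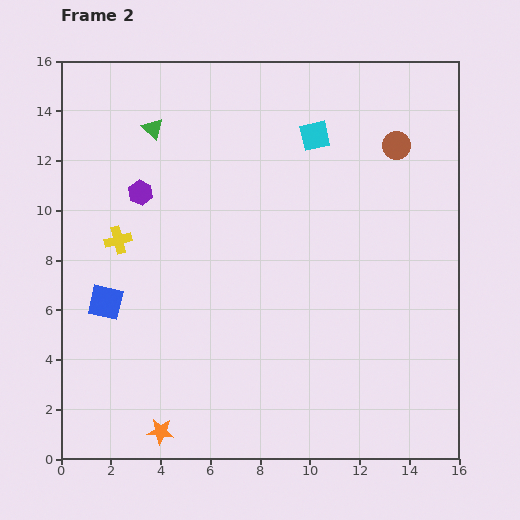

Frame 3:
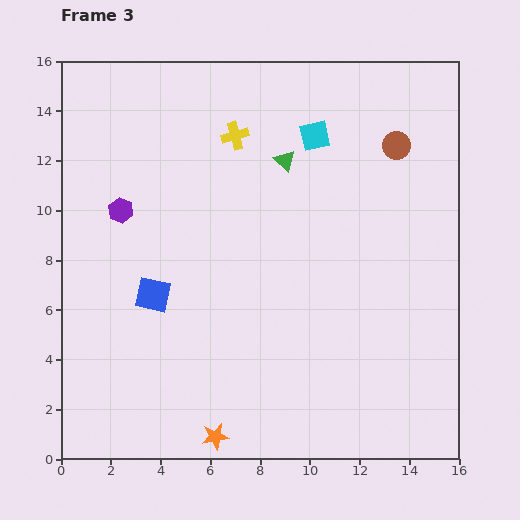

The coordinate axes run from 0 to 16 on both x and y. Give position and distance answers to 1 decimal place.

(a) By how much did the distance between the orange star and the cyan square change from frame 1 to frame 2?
-1.1

Distance in frame 1: 14.5. Distance in frame 2: 13.4.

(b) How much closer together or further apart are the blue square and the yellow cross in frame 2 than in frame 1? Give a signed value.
-1.1

Distance in frame 1: 3.6. Distance in frame 2: 2.5.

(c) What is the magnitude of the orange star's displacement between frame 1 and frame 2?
2.2

The orange star moved from (1.8, 1.2) to (4.0, 1.1), a distance of √(2.2² + 0.1²) ≈ 2.2.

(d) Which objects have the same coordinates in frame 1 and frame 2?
the brown circle, the cyan square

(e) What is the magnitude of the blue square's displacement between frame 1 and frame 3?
0.6

The blue square moved from (3.7, 6.0) to (3.7, 6.6), a distance of √(0.0² + 0.6²) ≈ 0.6.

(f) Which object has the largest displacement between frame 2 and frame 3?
the yellow cross

(moved 6.3; next 5.5)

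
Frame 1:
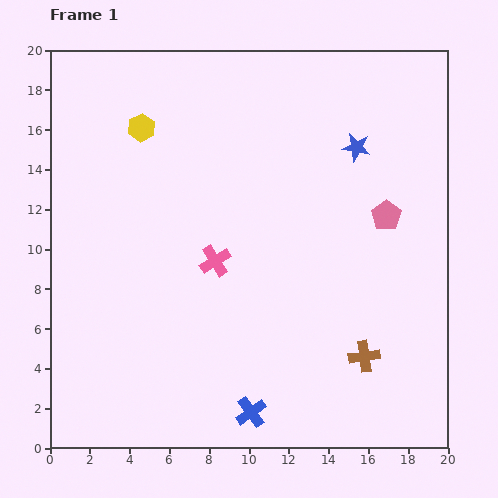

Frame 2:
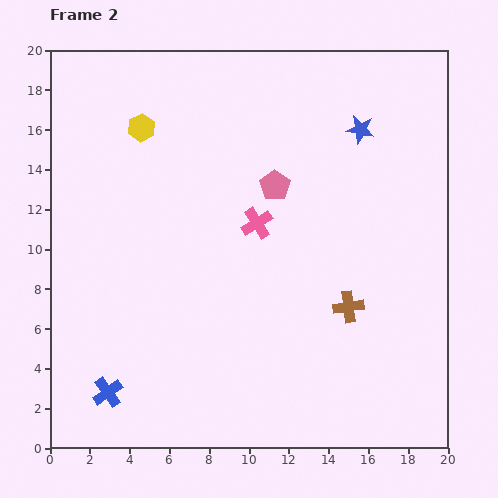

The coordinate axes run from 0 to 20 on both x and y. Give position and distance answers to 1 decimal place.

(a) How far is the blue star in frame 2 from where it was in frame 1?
0.9

The blue star moved from (15.4, 15.1) to (15.6, 16.0), a distance of √(0.2² + 0.9²) ≈ 0.9.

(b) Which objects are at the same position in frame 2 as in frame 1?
the yellow hexagon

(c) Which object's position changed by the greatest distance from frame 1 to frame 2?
the blue cross

(moved 7.3; next 5.8)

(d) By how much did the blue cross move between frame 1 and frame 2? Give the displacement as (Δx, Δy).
(-7.2, 1.0)

The blue cross was at (10.1, 1.8) in frame 1 and (2.9, 2.8) in frame 2.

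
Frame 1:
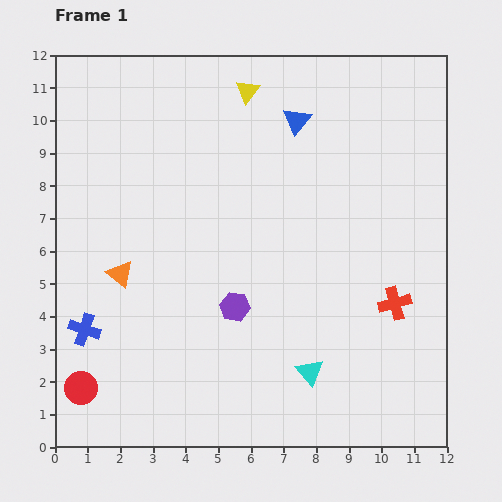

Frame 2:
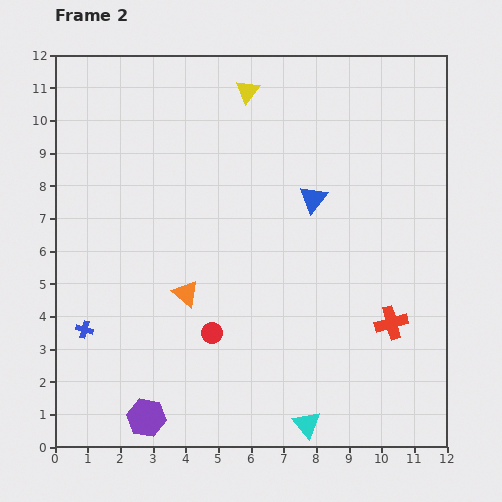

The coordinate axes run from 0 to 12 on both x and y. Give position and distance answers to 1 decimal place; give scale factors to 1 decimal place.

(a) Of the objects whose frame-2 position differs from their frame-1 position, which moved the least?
the red cross

(moved 0.6)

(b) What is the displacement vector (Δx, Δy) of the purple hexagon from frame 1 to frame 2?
(-2.7, -3.4)

The purple hexagon was at (5.5, 4.3) in frame 1 and (2.8, 0.9) in frame 2.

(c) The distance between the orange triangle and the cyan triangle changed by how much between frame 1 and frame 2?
-1.1

Distance in frame 1: 6.5. Distance in frame 2: 5.4.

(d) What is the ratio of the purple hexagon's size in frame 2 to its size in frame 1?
1.3×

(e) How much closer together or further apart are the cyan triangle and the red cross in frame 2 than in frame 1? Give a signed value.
+0.7

Distance in frame 1: 3.3. Distance in frame 2: 4.0.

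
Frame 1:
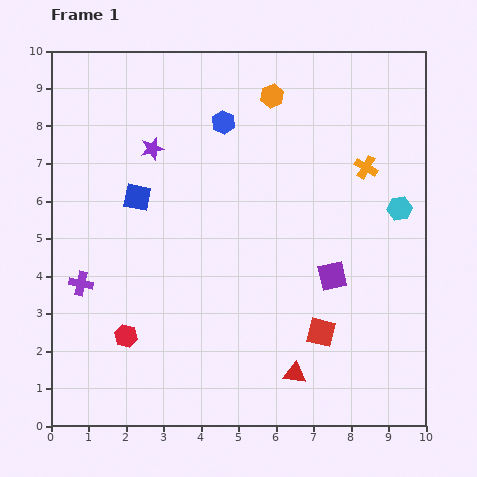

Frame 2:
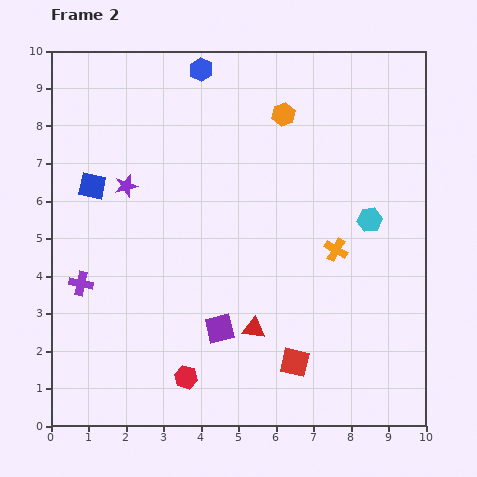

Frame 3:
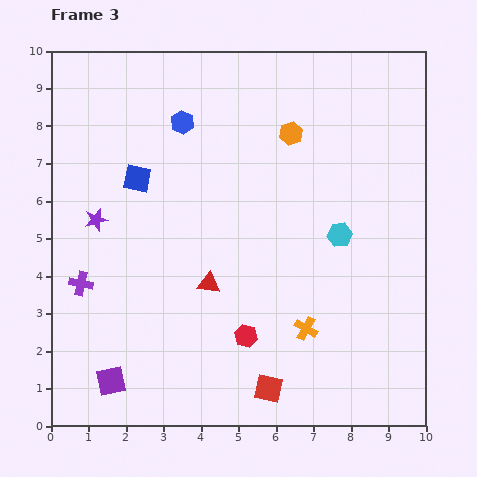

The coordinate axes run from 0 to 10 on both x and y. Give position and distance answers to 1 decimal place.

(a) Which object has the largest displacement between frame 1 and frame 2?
the purple square

(moved 3.3; next 2.3)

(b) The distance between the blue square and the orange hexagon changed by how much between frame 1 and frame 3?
-0.2

Distance in frame 1: 4.5. Distance in frame 3: 4.3.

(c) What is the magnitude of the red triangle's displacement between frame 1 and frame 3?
3.3

The red triangle moved from (6.5, 1.4) to (4.2, 3.8), a distance of √(2.3² + 2.4²) ≈ 3.3.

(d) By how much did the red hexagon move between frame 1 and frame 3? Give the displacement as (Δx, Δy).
(3.2, 0.0)

The red hexagon was at (2.0, 2.4) in frame 1 and (5.2, 2.4) in frame 3.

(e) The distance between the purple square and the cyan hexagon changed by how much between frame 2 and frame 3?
+2.3

Distance in frame 2: 4.9. Distance in frame 3: 7.2.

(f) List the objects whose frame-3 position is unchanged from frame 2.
the purple cross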